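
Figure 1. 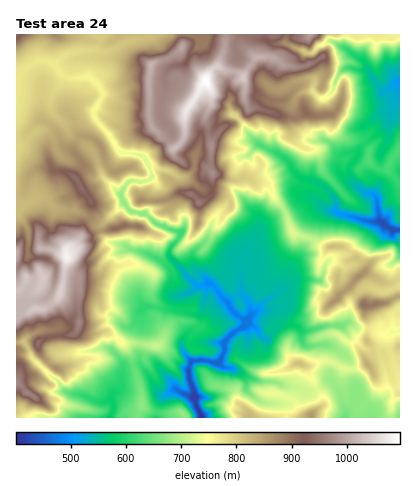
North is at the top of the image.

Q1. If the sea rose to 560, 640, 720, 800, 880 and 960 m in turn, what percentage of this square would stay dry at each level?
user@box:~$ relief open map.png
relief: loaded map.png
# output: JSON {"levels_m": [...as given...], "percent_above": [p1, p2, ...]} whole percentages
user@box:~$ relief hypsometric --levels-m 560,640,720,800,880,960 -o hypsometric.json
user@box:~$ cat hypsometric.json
{"levels_m": [560, 640, 720, 800, 880, 960], "percent_above": [89, 73, 58, 40, 20, 9]}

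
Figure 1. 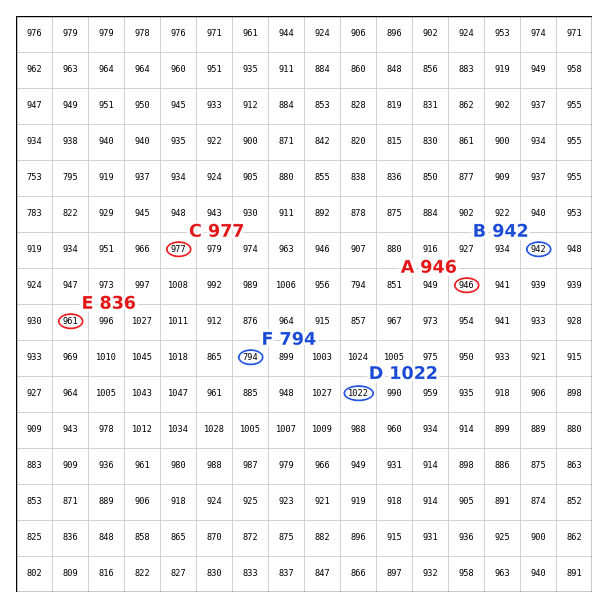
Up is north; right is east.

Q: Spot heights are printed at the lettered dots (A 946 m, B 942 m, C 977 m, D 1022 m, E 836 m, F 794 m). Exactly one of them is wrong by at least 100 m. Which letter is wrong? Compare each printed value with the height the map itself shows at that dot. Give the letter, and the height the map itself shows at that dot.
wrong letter E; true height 961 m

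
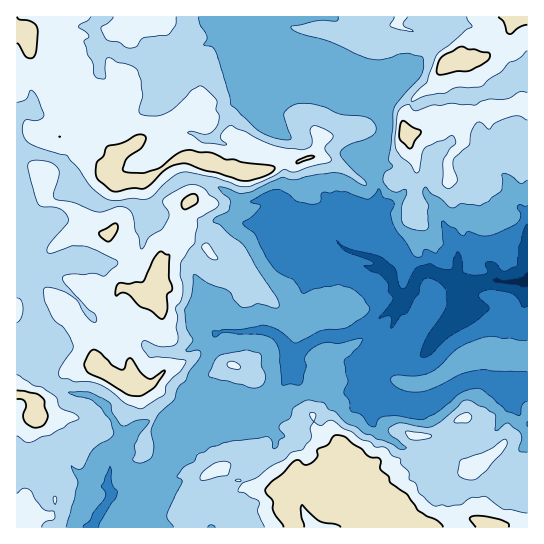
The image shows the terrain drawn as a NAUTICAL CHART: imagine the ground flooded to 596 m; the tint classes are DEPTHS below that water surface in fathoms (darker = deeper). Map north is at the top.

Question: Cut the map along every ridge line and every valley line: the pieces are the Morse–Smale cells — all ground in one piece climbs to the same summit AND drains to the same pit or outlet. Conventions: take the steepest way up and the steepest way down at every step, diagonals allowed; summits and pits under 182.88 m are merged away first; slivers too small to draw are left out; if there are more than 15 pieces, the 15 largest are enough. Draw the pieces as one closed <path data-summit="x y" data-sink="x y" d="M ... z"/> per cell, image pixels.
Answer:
<path data-summit="247 173" data-sink="527 281" d="M209 16l-193 1 0 333 5 1 9 6 6 10 18 18 17 8 20 3 16 11 16 28-12 27-3 25 3 6 7-2 32 0 10-20 21-28 7-14 10-9 17-8 22 3 18-4 18-12 7-9 8-15 3-17 3-5 25-16 32-4 22-10 32-22 0-4-10-7-6-17-6-5-41-4-16-9-41 6-6-2-7-9-5-16 0-11 3-3 9-3 16 0 16 12 7 11 14-9-7-9 0-3 6-6 7-2 16 0 15 6 7-7 3-21-4-8-2-12 10-19 4-17 0-14-6-22-7-4-9 0-18-10-17-2-11-6-6 2-18-2-4-4-3-8-7-4-6 0-14 8-10 0-6-3-8 1-5-4z"/><path data-summit="349 487" data-sink="527 281" d="M430 271l-8 1-5 5-5 13-10 14-29 19-26 12-28 2-25 16-3 5-3 17-8 15-7 9-18 12-18 4-22-3-17 8-10 9-7 14-21 28-8 18-9 3-25-1-7 2-12 21-6 13 434 1 1-247-35-1-11 3-23 0-5-4z"/><path data-summit="449 62" data-sink="527 281" d="M527 16l-317 0-1 3 23 42 5 4 8-1 6 3 10 0 14-8 6 0 7 4 3 8 4 4 11 2 13-2 11 6 17 2 18 10 9 0 7 4 6 22 0 14-4 17-10 19 2 12 4 8-2 18-10 11 6 23-2 16 12 8 9 13 3 12 11 7 6-7 5-13 9-6 28 8 5 4 23 0 11-3 32 1 3-2z"/><path data-summit="37 417" data-sink="527 281" d="M21 351l-5 0 0 176 77 1 6-14 12-17-3-10 3-25 12-27-21-32-11-7-20-3-17-8-18-18-4-8z"/><path data-summit="349 487" data-sink="527 281" d="M354 211l-16 0-7 2-6 6 0 3 7 9-14 9-5-9-18-14-22 2-6 4 0 11 4 13 4 8 10 6 41-6 16 9 41 4-5-8-7-3 2-16-6-24z"/>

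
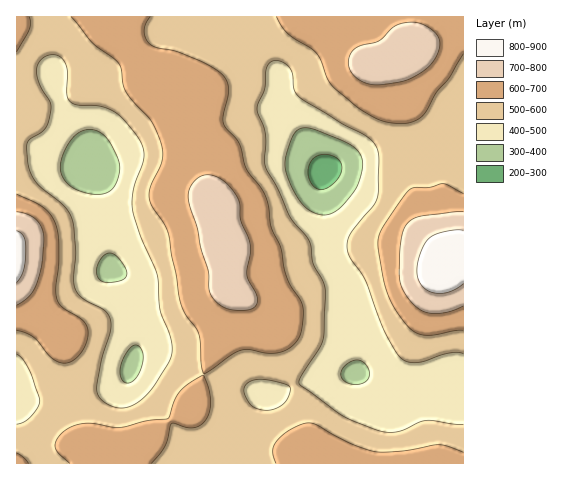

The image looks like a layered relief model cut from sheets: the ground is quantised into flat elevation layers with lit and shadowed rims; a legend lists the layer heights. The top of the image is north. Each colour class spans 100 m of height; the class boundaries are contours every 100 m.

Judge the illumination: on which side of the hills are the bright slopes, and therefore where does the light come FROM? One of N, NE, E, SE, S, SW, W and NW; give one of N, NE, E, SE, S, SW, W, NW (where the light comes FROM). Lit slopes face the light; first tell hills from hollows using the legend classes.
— NW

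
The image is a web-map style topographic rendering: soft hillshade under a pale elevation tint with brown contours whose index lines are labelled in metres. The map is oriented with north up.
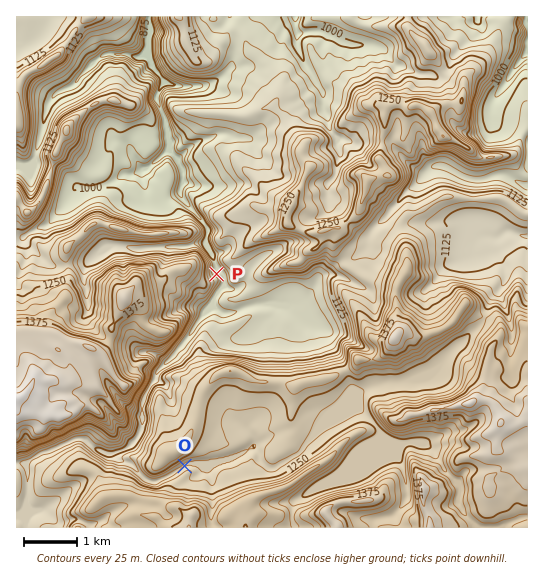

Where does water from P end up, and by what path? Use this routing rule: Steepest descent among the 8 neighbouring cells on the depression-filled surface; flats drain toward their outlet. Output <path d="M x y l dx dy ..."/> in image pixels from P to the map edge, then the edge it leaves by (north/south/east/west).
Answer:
<path d="M217 274l1-3-3-2 0-7-2-5-7-8 0-12 1-2 0-5-1-1 0-3-8-9 0-2-11-10 0-2-6-8 0-12 2-6 0-8-4-6 0-4-6-6 0-3-2-1-1-18-3-4 0-5-10-21 0-7 4-7 0-2 1-2 0-5-8-9 0-4-3-6 0-6-1-2 0-34"/>
exit: north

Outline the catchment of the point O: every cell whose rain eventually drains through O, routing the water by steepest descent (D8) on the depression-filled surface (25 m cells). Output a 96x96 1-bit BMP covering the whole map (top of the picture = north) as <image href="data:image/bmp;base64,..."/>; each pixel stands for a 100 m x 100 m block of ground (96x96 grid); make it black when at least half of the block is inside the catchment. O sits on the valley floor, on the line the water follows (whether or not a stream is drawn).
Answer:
<image width="96" height="96" href="data:image/bmp;base64,Qk2+BAAAAAAAAD4AAAAoAAAAYAAAAGAAAAABAAEAAAAAAIAEAAATCwAAEwsAAAIAAAAAAAAA////AAAAAAAAAAAA//////////8AAAAAf/////////8AAAAA//////////8AAAAB//////////8AAAAH//////////8AAAAH//////////8AAAAH//////////8AAAAH//////////8AAAAD//////////8AAAAB//////////8AAAAA//////////8AAAAA//////////4AAAAA//////////4AAAAA//////////gAAAAA/////////+AAAAAB/////////8AAAAAA/////////8AAAAAAf////////8AAAAAAf////////8AAAAAAf////////+AAAAAAP////////+AAAAAAP////////8AAAAAAP////////8AAAAAAP////////4AAAAAAH////////AAAAAAAH////////gAAAAAAD////////wAAAAAAB/4B/////wAAAAAAA+AAD////wAAAAAAAIAAA////wAAAAAAAAAAAf///wAAAAAAAAAAAP///4AAAAAAAAAAAAf//4AAAAAAAAAAAAP//4AAAAAAAAAAAAP//8AAAAAAAAAAAAH//8AAAAAAAAAAAACD/+AAAAAAAAAAAAAA/8AAAAAAAAAAAAAAP4AAAAAAAAAAAAAAPwAAAAAAAAAAAAAAHAAAAAAAAAAAAAAACAAAAAAAAAAAAAAAAAAAAAAAAAAAAAAAAAAAAAAAAAAAAAAAAAAAAAAAAAAAAAAAAAAAAAAAAAAAAAAAAAAAAAAAAAAAAAAAAAAAAAAAAAAAAAAAAAAAAAAAAAAAAAAAAAAAAAAAAAAAAAAAAAAAAAAAAAAAAAAAAAAAAAAAAAAAAAAAAAAAAAAAAAAAAAAAAAAAAAAAAAAAAAAAAAAAAAAAAAAAAAAAAAAAAAAAAAAAAAAAAAAAAAAAAAAAAAAAAAAAAAAAAAAAAAAAAAAAAAAAAAAAAAAAAAAAAAAAAAAAAAAAAAAAAAAAAAAAAAAAAAAAAAAAAAAAAAAAAAAAAAAAAAAAAAAAAAAAAAAAAAAAAAAAAAAAAAAAAAAAAAAAAAAAAAAAAAAAAAAAAAAAAAAAAAAAAAAAAAAAAAAAAAAAAAAAAAAAAAAAAAAAAAAAAAAAAAAAAAAAAAAAAAAAAAAAAAAAAAAAAAAAAAAAAAAAAAAAAAAAAAAAAAAAAAAAAAAAAAAAAAAAAAAAAAAAAAAAAAAAAAAAAAAAAAAAAAAAAAAAAAAAAAAAAAAAAAAAAAAAAAAAAAAAAAAAAAAAAAAAAAAAAAAAAAAAAAAAAAAAAAAAAAAAAAAAAAAAAAAAAAAAAAAAAAAAAAAAAAAAAAAAAAAAAAAAAAAAAAAAAAAAAAAAAAAAAAAAAAAAAAAAAAAAAAAAAAAAAAAAAAAAAAAAAAAAAAAAAAAAAAAAAAAAAAAAAAAAAAAAAAAAAAAAAAAAAAAAAAAAAAAAAAAAAAAAAAAAAAAAAAAAAAAAAAAAAAAAAAAAAAAAAAAAAAAAAAAAAAAAAAAAAAAAAAAAAAAAAAAAAAAAAAA="/>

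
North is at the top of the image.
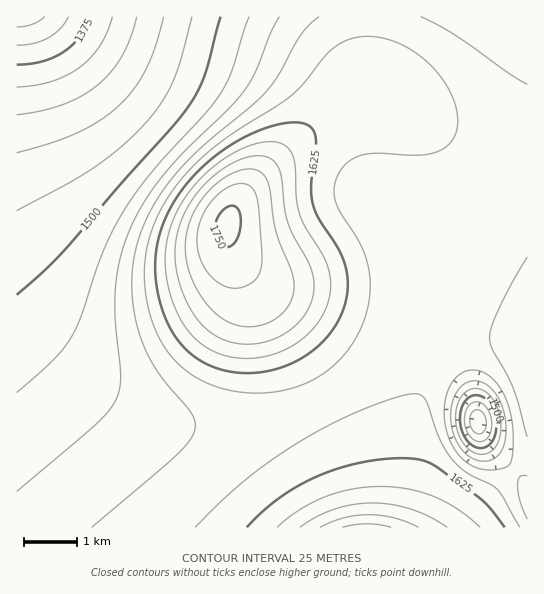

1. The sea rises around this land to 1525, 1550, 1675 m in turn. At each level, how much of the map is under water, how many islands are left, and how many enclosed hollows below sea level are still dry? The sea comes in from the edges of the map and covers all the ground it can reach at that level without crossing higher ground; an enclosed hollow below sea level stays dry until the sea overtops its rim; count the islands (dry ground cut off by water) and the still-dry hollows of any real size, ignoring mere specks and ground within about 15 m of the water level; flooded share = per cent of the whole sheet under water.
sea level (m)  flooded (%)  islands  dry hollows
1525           18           0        1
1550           24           0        1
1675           92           1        0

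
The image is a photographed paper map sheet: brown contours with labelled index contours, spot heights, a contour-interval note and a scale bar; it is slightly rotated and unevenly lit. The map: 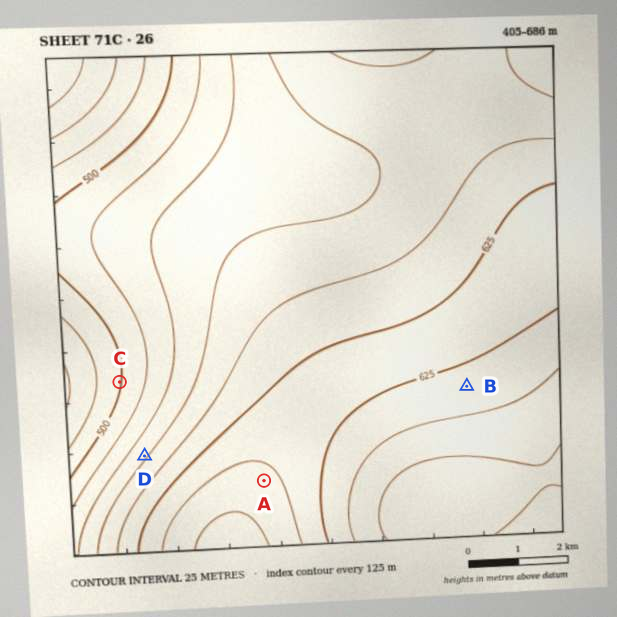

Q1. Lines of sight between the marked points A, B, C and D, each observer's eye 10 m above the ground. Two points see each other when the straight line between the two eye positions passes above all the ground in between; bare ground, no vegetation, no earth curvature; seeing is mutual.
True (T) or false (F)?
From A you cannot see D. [T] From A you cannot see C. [T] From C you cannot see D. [F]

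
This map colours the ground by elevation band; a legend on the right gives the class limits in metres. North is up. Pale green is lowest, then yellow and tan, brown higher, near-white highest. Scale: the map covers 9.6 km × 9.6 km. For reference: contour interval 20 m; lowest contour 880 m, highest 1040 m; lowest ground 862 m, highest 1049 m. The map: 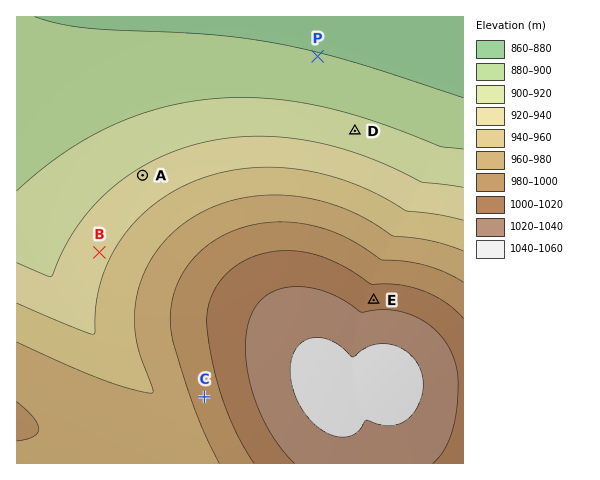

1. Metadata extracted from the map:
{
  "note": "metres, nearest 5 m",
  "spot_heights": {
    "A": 925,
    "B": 935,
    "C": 990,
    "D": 910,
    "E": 1015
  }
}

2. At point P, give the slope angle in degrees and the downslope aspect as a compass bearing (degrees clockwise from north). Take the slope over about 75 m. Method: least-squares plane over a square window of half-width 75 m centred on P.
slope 1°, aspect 14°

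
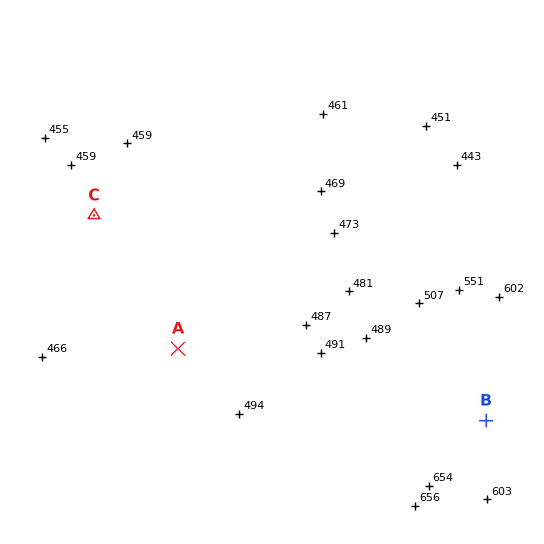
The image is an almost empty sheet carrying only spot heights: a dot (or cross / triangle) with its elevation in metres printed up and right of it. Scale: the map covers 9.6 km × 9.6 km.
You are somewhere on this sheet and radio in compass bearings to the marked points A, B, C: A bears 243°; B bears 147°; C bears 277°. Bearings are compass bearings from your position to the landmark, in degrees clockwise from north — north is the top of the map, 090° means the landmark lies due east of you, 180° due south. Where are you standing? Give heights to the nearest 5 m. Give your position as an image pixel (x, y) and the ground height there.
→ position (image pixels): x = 374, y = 249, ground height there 470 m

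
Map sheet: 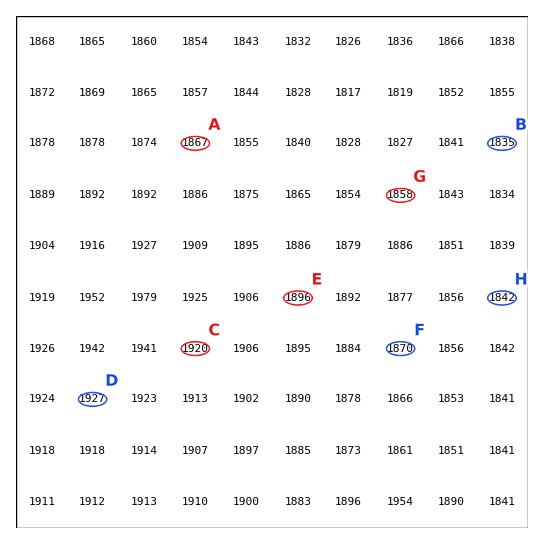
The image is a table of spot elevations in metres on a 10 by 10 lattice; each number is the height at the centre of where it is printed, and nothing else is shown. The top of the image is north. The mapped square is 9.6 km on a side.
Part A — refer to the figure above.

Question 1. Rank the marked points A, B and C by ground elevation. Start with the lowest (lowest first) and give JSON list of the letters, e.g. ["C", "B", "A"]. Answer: ["B", "A", "C"]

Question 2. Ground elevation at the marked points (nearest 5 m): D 1925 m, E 1895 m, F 1870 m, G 1860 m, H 1840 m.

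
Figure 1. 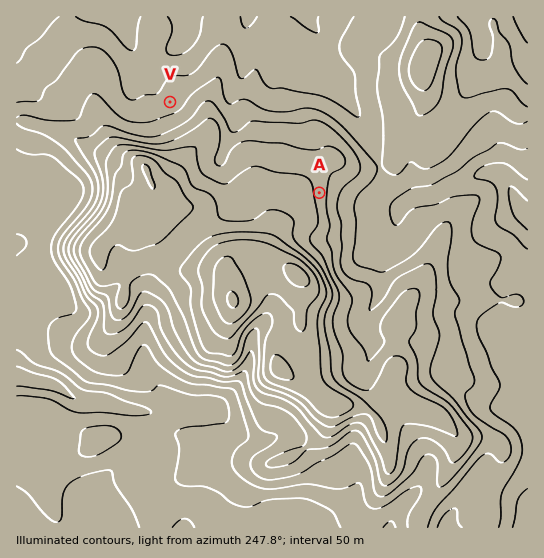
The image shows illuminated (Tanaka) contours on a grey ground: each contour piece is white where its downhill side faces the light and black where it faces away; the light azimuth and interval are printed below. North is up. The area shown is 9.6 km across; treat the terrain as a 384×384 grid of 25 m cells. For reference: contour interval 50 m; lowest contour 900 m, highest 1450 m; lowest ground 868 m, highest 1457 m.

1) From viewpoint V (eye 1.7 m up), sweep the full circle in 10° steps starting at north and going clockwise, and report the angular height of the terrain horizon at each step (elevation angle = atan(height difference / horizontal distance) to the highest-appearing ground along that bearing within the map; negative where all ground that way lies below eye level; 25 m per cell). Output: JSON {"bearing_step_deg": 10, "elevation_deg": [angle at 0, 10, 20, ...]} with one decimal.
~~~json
{"bearing_step_deg": 10, "elevation_deg": [-2.7, -1.9, -1.2, -0.5, 0.2, 0.9, 1.7, 3.1, 5.0, 6.5, 7.8, 8.8, 9.7, 10.5, 10.8, 11.0, 11.0, 11.2, 11.4, 12.8, 14.5, 13.4, 10.7, 7.9, 5.3, 3.3, 2.1, 1.3, 0.7, 0.2, -0.3, -1.2, -2.3, -3.3, -2.6, -2.4]}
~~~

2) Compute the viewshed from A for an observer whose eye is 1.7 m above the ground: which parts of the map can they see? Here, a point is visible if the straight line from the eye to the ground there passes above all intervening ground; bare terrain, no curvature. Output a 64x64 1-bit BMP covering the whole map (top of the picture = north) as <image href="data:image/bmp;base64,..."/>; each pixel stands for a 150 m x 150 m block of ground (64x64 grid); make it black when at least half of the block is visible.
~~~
<image width="64" height="64" href="data:image/bmp;base64,Qk0+AgAAAAAAAD4AAAAoAAAAQAAAAEAAAAABAAEAAAAAAAACAAATCwAAEwsAAAIAAAAAAAAA////AAAAAAAAAAAAAAAAAAAAAAAAAAAAAAAAAAAAAAAAAAAAAAAAAAAAAAAAAAAAAAAAAAAAAAAAAAAAAAAAAAAAAAAAAAAAAAAAAAAAAAAAAAAAAAAAAAAAAAAAAAAAAAAAAAAAAAAAAAAAAAAAAAAAAAAABAEAAAAAAAAMDgAAAAAAADx8AAAAAAAAPQAAAAAAAAAfAAAAAAAAAA4AAAAAAAAADgAAAAAAAAAPAAAAAAAAAB+AAAAAAAAAH4AAAAAAAAAMAAAAAAAAAAwAAAAAAAAADgAAAAAAAAAHAAAAAAAAAAeAAAAAAAAAB4AAAAAAAAD3wAAAAAAAA//gAAAAAAAP//AAAAAAAB8/8AAAAAAAfh/wAAAAAAHwH/gAAAAAAYA/+AAAAAAAAD/8AAAAAAAAf/wAAAAAAAP//gAAAAAAB//+AAAAAAAG//+AAAAAAAb//8AAAAAAB///4AAAAAAD//vjAAAAAAPn/g8AAAAAA4P8DwAAAAADA/wPAAAAAAAD/A8AAAAAAAH+DwAAAAAAAf4PAAAAAAAB/w8AAAAAAAH/nwAAAAAAAPn8AAAAAAAA8HwAAAAAAADwOAAAAAAAAPAAAAAAAAAA4AAAAAAAAAHgAAAAAAAAAOAAAAAAAAAA4AAAAAAAAADAAAAAAAAAAMAAAAAAAAAAQAAAAAAAAABAAA=="/>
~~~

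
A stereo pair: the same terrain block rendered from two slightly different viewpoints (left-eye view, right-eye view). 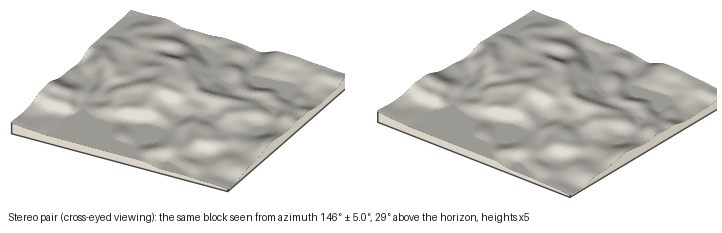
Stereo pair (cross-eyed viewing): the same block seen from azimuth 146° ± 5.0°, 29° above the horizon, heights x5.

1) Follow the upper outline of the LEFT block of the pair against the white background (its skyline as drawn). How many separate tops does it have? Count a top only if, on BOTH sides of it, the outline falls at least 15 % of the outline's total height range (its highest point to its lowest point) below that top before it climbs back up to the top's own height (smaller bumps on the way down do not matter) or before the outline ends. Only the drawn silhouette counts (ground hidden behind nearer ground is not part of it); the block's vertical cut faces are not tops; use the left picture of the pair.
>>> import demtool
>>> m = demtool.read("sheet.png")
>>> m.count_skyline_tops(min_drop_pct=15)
1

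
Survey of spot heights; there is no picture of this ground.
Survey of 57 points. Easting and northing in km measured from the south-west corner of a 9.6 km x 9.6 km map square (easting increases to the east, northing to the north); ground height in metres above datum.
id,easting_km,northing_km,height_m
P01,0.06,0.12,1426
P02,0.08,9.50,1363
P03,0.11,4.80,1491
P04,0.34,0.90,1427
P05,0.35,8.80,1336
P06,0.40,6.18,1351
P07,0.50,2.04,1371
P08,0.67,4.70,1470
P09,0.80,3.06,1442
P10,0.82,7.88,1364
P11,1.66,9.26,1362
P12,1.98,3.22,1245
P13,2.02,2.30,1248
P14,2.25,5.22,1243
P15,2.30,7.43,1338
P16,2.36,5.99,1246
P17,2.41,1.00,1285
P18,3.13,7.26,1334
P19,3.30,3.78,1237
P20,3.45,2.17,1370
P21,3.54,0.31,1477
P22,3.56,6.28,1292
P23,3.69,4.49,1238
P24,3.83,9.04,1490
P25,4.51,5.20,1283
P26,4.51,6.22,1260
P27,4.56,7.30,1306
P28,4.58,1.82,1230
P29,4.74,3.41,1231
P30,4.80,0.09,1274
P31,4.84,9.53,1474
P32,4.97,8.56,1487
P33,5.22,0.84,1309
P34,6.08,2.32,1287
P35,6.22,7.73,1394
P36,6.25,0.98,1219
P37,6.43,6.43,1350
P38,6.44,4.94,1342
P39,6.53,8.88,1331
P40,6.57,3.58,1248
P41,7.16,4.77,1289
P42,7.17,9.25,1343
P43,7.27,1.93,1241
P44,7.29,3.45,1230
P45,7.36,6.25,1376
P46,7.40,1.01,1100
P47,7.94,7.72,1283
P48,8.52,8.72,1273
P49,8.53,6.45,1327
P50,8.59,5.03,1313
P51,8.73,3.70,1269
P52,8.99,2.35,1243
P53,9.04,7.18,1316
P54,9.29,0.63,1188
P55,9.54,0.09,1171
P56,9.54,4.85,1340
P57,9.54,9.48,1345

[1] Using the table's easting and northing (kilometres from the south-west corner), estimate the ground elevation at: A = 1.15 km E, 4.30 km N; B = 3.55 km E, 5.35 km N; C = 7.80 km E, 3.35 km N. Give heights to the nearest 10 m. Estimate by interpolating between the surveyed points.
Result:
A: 1340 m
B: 1290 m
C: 1280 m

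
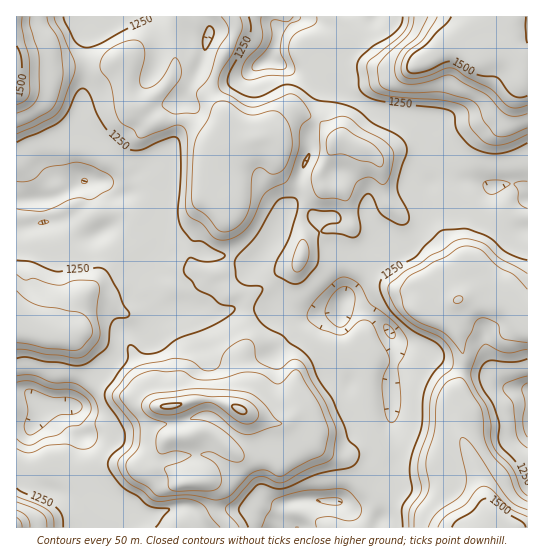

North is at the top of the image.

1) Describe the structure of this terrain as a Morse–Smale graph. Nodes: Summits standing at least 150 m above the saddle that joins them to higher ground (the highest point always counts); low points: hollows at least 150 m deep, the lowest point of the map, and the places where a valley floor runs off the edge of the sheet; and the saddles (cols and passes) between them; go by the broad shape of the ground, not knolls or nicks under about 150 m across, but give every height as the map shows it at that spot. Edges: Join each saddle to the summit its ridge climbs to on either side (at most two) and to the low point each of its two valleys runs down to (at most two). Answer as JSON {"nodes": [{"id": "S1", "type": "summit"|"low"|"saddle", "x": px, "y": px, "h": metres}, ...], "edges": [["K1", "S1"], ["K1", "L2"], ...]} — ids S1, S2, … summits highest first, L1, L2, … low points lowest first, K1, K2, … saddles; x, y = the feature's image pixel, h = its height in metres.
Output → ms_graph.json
{"nodes": [
{"id": "S1", "type": "summit", "x": 481, "y": 51, "h": 1531},
{"id": "S2", "type": "summit", "x": 499, "y": 525, "h": 1529},
{"id": "S3", "type": "summit", "x": 17, "y": 70, "h": 1521},
{"id": "S4", "type": "summit", "x": 239, "y": 409, "h": 1509},
{"id": "S5", "type": "summit", "x": 17, "y": 527, "h": 1486},
{"id": "L1", "type": "low", "x": 41, "y": 406, "h": 1086},
{"id": "L2", "type": "low", "x": 527, "y": 423, "h": 1127},
{"id": "K1", "type": "saddle", "x": 462, "y": 370, "h": 1335},
{"id": "K2", "type": "saddle", "x": 231, "y": 257, "h": 1251},
{"id": "K3", "type": "saddle", "x": 417, "y": 233, "h": 1240},
{"id": "K4", "type": "saddle", "x": 363, "y": 102, "h": 1237},
{"id": "K5", "type": "saddle", "x": 84, "y": 515, "h": 1232},
{"id": "K6", "type": "saddle", "x": 445, "y": 179, "h": 1230}],
"edges": [["K1", "S2"], ["K1", "L1"], ["K1", "L2"], ["K2", "S3"], ["K2", "S4"], ["K2", "L1"], ["K3", "S2"], ["K3", "S3"], ["K3", "L1"], ["K4", "S1"], ["K4", "S3"], ["K4", "L1"], ["K5", "S4"], ["K5", "S5"], ["K5", "L1"], ["K6", "S1"], ["K6", "S2"], ["K6", "L1"]]}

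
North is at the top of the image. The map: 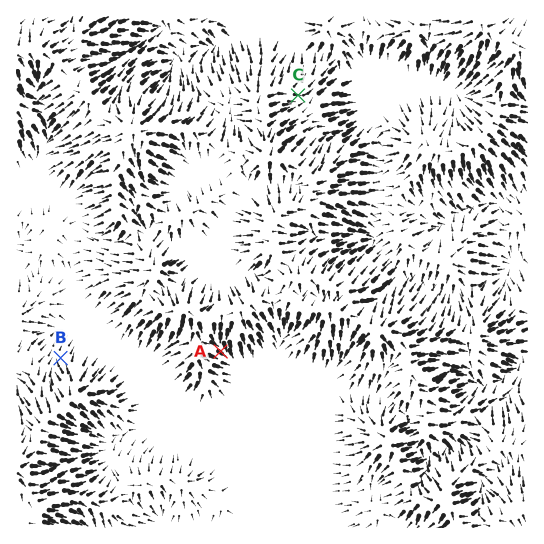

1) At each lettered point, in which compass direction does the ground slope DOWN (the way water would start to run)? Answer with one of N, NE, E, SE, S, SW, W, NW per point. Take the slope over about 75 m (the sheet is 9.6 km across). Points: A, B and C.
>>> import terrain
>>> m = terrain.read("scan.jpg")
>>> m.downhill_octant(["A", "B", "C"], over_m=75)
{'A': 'SE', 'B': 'N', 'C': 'E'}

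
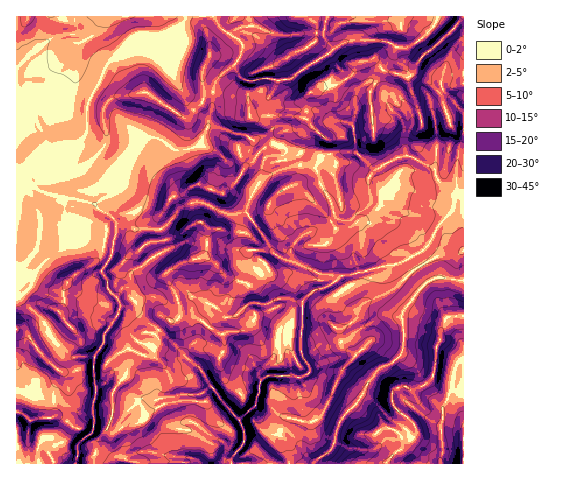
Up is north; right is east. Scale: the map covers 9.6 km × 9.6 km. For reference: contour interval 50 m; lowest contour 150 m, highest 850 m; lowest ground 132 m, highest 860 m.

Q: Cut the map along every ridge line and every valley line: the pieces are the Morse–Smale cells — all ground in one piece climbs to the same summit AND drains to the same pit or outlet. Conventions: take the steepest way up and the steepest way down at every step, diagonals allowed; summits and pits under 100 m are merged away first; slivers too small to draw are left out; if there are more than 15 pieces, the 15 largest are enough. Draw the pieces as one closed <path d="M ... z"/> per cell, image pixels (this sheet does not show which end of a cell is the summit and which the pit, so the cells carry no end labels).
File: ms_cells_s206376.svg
<path d="M463 16l-447 1 1 162 8-4 4 7 13 10 54 12 20-15 4-17 10-21 14-13 15 0 16 12 11 0 14-5 8-18 9 0 33 10 9 6 7 9-5 28-10 17-5 14 27 40-23-1-1 9 3 6 12 13 14 22-11 4-16-1-14 12-12 2-11-12-22-9-24 6-11-5-16 1-12-10-5-1 5-2 1-11 6-5 31-19-4-16-3-4-27-2-8-4-9 0 0 11-3 8-1 12-10 15 0 3 5 6 2 12 11 11 0 7-16 27 0 7-10 15 0 9 11-1 7-8 17-10 8 5-5 8-6 15-13 16-1 26-5 12-9 10-4 15 1 9 219-1-23-29-15-5-15-9-6-11 5-26 9-8 24 0 7 3 10-7-9-20 1-47 6-9 6-5 18-6 11-9 53-11 22-10 11-10 7-15 15-16 5-20 8-1z"/><path d="M25 175l-9 5 0 266 4 7-1 11 20 0-1-17 2-6 3-3 6 0 7 7 9-6 7-12-6-7-12-4-1-24 9-16-2-5 13 1 10-5 11 0 0-9 10-15 0-7 16-27 0-7-11-11-2-12-5-6 0-3 10-15 1-12 3-8 0-13-21-18-55-13z"/><path d="M458 191l-3 4-4 18-11 11-9 17-10 11-25 12-53 11-11 9-18 6-11 10-2 51 9 20-10 7-7-3-24 0-5 3-5 8-4 23 9 14 27 11 23 30 18-16 10-29 17-19 17-29 15-7 10-9 3-16-2-25 15-22 10-10 10-5 27 2 0-86z"/><path d="M217 127l-9 0-8 18-14 5-11 0-11-9-10-4-14 3-10 11-10 21-4 17-6 7-11 4-4 4 1 3 16 10 5 7 8 0 8 4 19 2 10-2 19-21 15-5 11 2 21 10 17-2 6-15 10-17 5-28-7-9-9-6z"/><path d="M199 202l-18 5-11 15-9 7 6 15 0 6-31 19-6 5-1 11-5 2 5 1 12 10 16-1 11 5 19-6 9 1 18 8 11 12 12-2 14-12 16 1 11-4-14-22-13-15-1-13 23 1-24-35-4-4-17 2z"/><path d="M445 277l-8 0-10 5-21 25-4 7 2 25-3 16-10 9-15 7-17 29-17 19-10 29-13 10-4 6 71 0 7-9 22-20 0-9-21-20-2-11 1-4 6-4 5-1 10 3 11-4 7-7 4-30 5-8 0-10 4-10 7-4 12-1 0-35z"/><path d="M463 316l-11 0-7 4-4 10 0 10-5 8-4 30-7 7-11 4-10-3-11 5-1 9 2 6 19 17 3 10-28 27 0 4 53-1 2-11-2-15 2-31 8-16 13 2z"/><path d="M94 367l-11 0-10 5-11 0-9 20 1 24 8 1 10 9-7 13-9 8 19 17 3-9 0-10 14-12 2-8-1-22 3-15z"/><path d="M129 348l-17 10-7 8-11 2 2 20-3 15 1 22-2 8-14 12-2 19 18-1 4-23 9-10 5-12 1-26 13-16 6-15 5-8z"/><path d="M455 390l-5 1-7 15 0 13-2 6 2 22-2 17 23-1 0-70z"/><path d="M49 438l-6 0-5 9 2 17 13-1-4-12 5-7z"/><path d="M55 445l-6 6 5 13 20-1-12-8z"/>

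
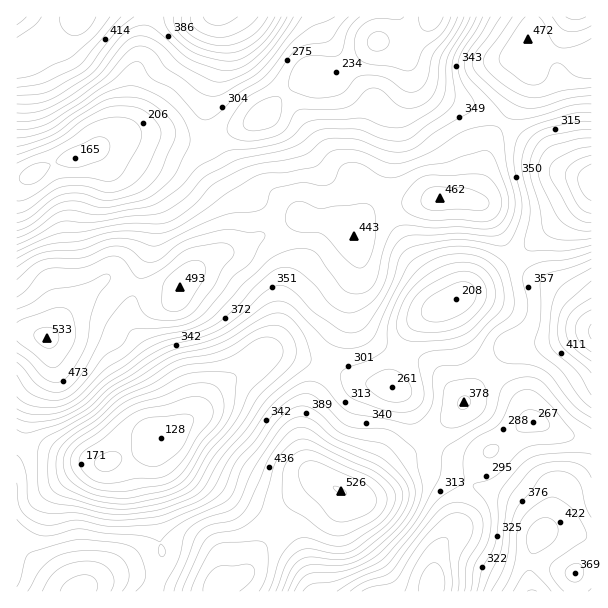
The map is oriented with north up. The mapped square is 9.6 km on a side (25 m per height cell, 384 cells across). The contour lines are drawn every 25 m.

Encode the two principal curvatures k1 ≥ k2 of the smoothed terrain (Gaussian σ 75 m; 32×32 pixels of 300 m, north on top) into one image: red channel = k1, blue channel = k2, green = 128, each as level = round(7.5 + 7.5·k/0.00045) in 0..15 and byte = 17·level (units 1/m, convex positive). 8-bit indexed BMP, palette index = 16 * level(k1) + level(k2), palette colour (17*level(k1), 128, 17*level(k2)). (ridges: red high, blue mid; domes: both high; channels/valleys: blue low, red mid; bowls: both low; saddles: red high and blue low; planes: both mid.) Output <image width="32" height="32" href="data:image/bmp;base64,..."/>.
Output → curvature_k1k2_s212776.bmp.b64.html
<image width="32" height="32" href="data:image/bmp;base64,Qk02CAAAAAAAADYEAAAoAAAAIAAAACAAAAABAAgAAAAAAAAEAAATCwAAEwsAAAABAAAAAAAAAIAAABGAAAAigAAAM4AAAESAAABVgAAAZoAAAHeAAACIgAAAmYAAAKqAAAC7gAAAzIAAAN2AAADugAAA/4AAAACAEQARgBEAIoARADOAEQBEgBEAVYARAGaAEQB3gBEAiIARAJmAEQCqgBEAu4ARAMyAEQDdgBEA7oARAP+AEQAAgCIAEYAiACKAIgAzgCIARIAiAFWAIgBmgCIAd4AiAIiAIgCZgCIAqoAiALuAIgDMgCIA3YAiAO6AIgD/gCIAAIAzABGAMwAigDMAM4AzAESAMwBVgDMAZoAzAHeAMwCIgDMAmYAzAKqAMwC7gDMAzIAzAN2AMwDugDMA/4AzAACARAARgEQAIoBEADOARABEgEQAVYBEAGaARAB3gEQAiIBEAJmARACqgEQAu4BEAMyARADdgEQA7oBEAP+ARAAAgFUAEYBVACKAVQAzgFUARIBVAFWAVQBmgFUAd4BVAIiAVQCZgFUAqoBVALuAVQDMgFUA3YBVAO6AVQD/gFUAAIBmABGAZgAigGYAM4BmAESAZgBVgGYAZoBmAHeAZgCIgGYAmYBmAKqAZgC7gGYAzIBmAN2AZgDugGYA/4BmAACAdwARgHcAIoB3ADOAdwBEgHcAVYB3AGaAdwB3gHcAiIB3AJmAdwCqgHcAu4B3AMyAdwDdgHcA7oB3AP+AdwAAgIgAEYCIACKAiAAzgIgARICIAFWAiABmgIgAd4CIAIiAiACZgIgAqoCIALuAiADMgIgA3YCIAO6AiAD/gIgAAICZABGAmQAigJkAM4CZAESAmQBVgJkAZoCZAHeAmQCIgJkAmYCZAKqAmQC7gJkAzICZAN2AmQDugJkA/4CZAACAqgARgKoAIoCqADOAqgBEgKoAVYCqAGaAqgB3gKoAiICqAJmAqgCqgKoAu4CqAMyAqgDdgKoA7oCqAP+AqgAAgLsAEYC7ACKAuwAzgLsARIC7AFWAuwBmgLsAd4C7AIiAuwCZgLsAqoC7ALuAuwDMgLsA3YC7AO6AuwD/gLsAAIDMABGAzAAigMwAM4DMAESAzABVgMwAZoDMAHeAzACIgMwAmYDMAKqAzAC7gMwAzIDMAN2AzADugMwA/4DMAACA3QARgN0AIoDdADOA3QBEgN0AVYDdAGaA3QB3gN0AiIDdAJmA3QCqgN0Au4DdAMyA3QDdgN0A7oDdAP+A3QAAgO4AEYDuACKA7gAzgO4ARIDuAFWA7gBmgO4Ad4DuAIiA7gCZgO4AqoDuALuA7gDMgO4A3YDuAO6A7gD/gO4AAID/ABGA/wAigP8AM4D/AESA/wBVgP8AZoD/AHeA/wCIgP8AmYD/AKqA/wC7gP8AzID/AN2A/wDugP8A/4D/AISnysrq9+XAsMj76+jryXFRs6NTw9RRMGOktqb2tUAxtKW4usnHuJJghdi3uPnVkHG0x6XVk2GAw8iXtfOgUWDktKenqNjXs4GT2NqnxuXSw9rsuKWDcJChdIPG+Mi3s8SDhsnGtuf19PbZp7TGtbS1ytjXuaeCcEBBZMj72snnYnO016aVlba2t7akk8W1loaoyvz82bSBUYGi1sjYqMZ0kaGiQmFhg2SCkpKFp8emqNj5+/v54sPT5NK3lsa3x7aloWAgYaNiMXK2p6mWyMn6+OjJt7Ohp6W0koa429vZ1MSQIEBxtFNiYam4uaW62vm3hoSio5WGlHFBg7anpsPQsMFSkJCUU1FwpIeWhrjo5nRjlLiltMPEYoCgk3GAkMTE1ZWjcGBRgoBQYYSHuPjXdWOWuLTD9fnJxoFRUJGTydj7yqhTQ4OUc2GBk6Wn59aFdJRiUGC1+/y3c2JzmLim2PzaxqSVpIRkc5Gyk4XG1qRycFFCc/fJ18OTYoSnhoTo6bnF57iGU1ODoaBgc6PBoZSFdKTV14W0w7akhXRz1/nJqaTX98WUdaSjgkBQc8Wmp6fU8+bItcT42dTUxsn5+9m4lYaz5Ma5x7eFcXF0pZbI18KAcWR0lNrXo6PZ+6imx8aWhaP3+vzHt7ikgYS4qLfmtGBQUGFTk6KElNfJhaanxraWk6Xq+aeXl4SSpZeYuOnIZFJhUDBxpJa1pYW3yrjG+NrD0uj52aaWhnKFh4eo+dm0lHZTQILW6OjGtsfryKTH+7Zwlen359jGlIR1h7j4poKUZGRjs/GytpWldMWlhKfa17OkuLfYxtbGlpWmydm1gaOVZXXj4oCCg5JRpdiUk6e3lWSFpqamt8TJx7a5uLPCxsnG6fnVo5OjgWCV6bmDdJSThnWlpoVjlsqnp4e3tNT6+vf5/+m0lKZhYHHVtoNBcnSFdqi4t8fHqJaElZaltNnp2Mj5uHR0lUFQcLBwgmR1dYWVpYa4yaeXpKba2KSkuJWEpfakY0GRcKWQgHBidXZ1l6aTo7SWpqWWybmohXSVlZeX97SDUoSUt7ilgGFzZGNytMSwYFBRlLe4p5VjU5aoqKjW0qFThXWoyKZzcGFSY3S218VhQEDWtoWDs5WThJWkkqDC1qeFdZe5ubiDkqSVpqe21XNioNNkZHTJyYNSgsGBk6fJycaWybjHuLexsseWhZXVtrShcVJio9e4g3GC1ce5yNrH1fj7x9fquINgY5Okk7TXtoNBUqPhcoNzgtL4/PrJp5a16NjFpfe3dVBig8fK2snZlICl56MgUaTAoKbYx+jqxcO2pdW46/nGodDz+/zLueq4kIPFgiFh5JAwYqS3qPrIkYM="/>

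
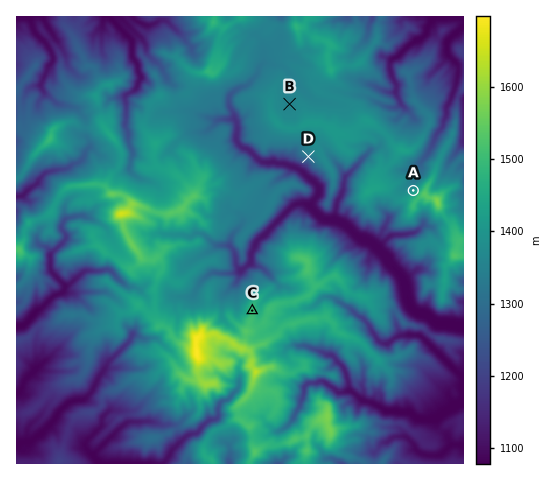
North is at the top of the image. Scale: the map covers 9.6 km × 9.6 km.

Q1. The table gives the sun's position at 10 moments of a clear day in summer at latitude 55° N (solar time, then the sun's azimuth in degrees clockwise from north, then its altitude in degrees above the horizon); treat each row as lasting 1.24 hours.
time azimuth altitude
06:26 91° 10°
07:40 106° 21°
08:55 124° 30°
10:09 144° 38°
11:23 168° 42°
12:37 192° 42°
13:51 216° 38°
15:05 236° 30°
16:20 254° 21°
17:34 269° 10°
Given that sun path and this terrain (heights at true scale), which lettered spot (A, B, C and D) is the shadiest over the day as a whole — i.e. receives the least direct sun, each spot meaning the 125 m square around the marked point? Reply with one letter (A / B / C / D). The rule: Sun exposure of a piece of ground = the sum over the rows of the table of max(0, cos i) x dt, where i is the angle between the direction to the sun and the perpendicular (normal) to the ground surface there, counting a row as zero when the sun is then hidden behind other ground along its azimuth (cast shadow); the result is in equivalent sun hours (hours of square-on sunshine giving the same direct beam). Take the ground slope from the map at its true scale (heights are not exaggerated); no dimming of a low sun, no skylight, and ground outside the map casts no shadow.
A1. A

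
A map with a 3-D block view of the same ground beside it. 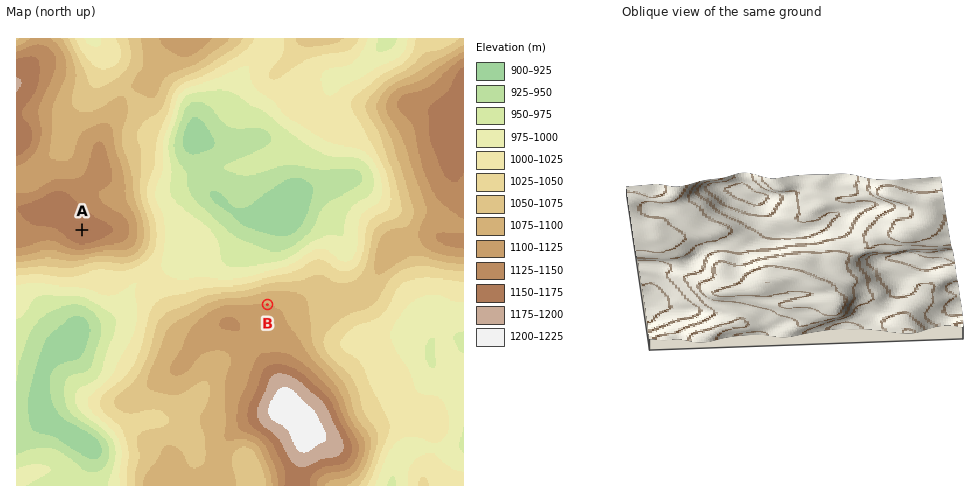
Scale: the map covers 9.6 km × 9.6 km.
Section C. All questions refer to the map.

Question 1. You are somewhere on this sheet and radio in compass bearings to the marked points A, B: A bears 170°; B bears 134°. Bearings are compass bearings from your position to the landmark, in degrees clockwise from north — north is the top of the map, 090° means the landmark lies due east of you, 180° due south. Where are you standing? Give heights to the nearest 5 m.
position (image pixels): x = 60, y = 104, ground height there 1090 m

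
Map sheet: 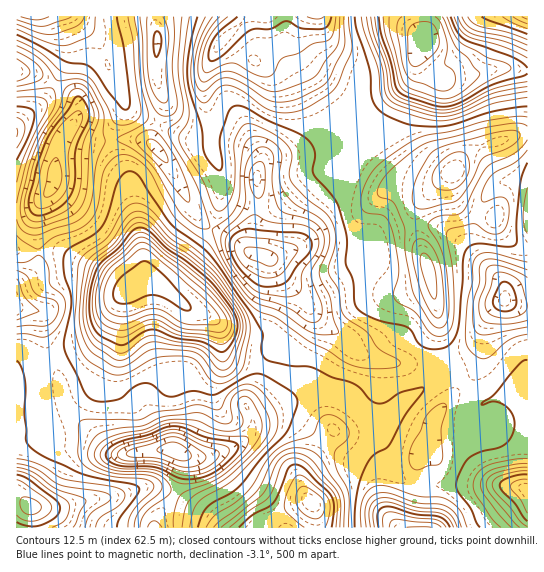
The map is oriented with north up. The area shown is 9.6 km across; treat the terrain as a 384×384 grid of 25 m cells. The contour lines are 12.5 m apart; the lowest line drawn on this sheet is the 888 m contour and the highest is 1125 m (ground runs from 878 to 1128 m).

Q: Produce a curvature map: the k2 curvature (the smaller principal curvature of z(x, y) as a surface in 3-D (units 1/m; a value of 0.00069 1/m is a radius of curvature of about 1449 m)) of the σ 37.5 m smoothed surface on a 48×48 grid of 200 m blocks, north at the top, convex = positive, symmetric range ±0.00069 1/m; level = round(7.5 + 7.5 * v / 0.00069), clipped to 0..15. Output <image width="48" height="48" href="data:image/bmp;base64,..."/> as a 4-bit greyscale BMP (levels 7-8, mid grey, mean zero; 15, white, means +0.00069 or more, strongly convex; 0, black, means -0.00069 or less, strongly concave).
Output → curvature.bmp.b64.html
<image width="48" height="48" href="data:image/bmp;base64,Qk32BAAAAAAAAHYAAAAoAAAAMAAAADAAAAABAAQAAAAAAIAEAAATCwAAEwsAABAAAAAAAAAAAAAAABEREQAiIiIAMzMzAERERABVVVUAZmZmAHd3dwCIiIgAmZmZAKqqqgC7u7sAzMzMAN3d3QDu7u4A////AJl2eHZWVTVmdlZ4iXV4h1V2IiMyNohmaLuYd2ZmZTRWiGVYh2WJmVViAliENXZWaImXZneJh2M1eIdFZWeZu1VSJYmGZ3VnZnd2V3iId5dEZ3dlZniYhzRUV4iHd1WJiKhkVWd3eKlUVmZ3Znd3VDVmeHeHd1WJmnVFZlVEV4hTM0Z3ZomXVVd3eGZ3Z2RFZyNFZkEAAAABEQFHd4qVVWd3d2V2d3VDIlZmd2QgAAABIhAAV2VEVWZ3d3V2eHd2ZXd3iHZmZlIjaHdBJVRVZ4d3h3Z2d3d3d4h3h2Z3eZVEZ4mFNWZ3eZdniHZnd3d3d3d3dmeHiXZnVnd0Nmd3eHZ3d3dWaId3d3d3ZoiIh2eIZoZBR3d3Zmd3d3d1V4h3d4h3Z4h3d3iId3UyV3d3d3d3eIh3Vnh3iIh3Z3dmZneHdVZjV3d4d3iHeHeId2d3iIh2Z2ZVVWZ3ZGl0Z4iIh3d3d2d3eHZ3iIh2d2VndVVURHhzV3d4h3ZVVVZmeHZniIh2dlZ4hlUzNGZSV3d3h2VWd3d2ZmZniIhmdFd3dkRWVFdhR3d3dlVnh3dmVVZ3iIdVZFeHdkR5houhJ4d1VVVmZmZXdlRneFVUZGiZl0R5mIuiJ4dkRWiIh3Rph2RWZUQzVGmph1V4iIlyN4VUV4mId2R5hnQ0NGd1Q1mZh3d4iIdTRlVVZniHh2WIdmVDRniHYjmYh3d3eIZURWZVd2d3h1WIZXhjRkZ3cyeZh4iHeHdTVlZniHd3dlaIZogyRHZndTWpeIeIdlZCVVZ3eIh3dViIVmMUd4dndkNmeZdnVFUiRVRFZ3h3ZWiXVmRXeHZoh1MkepZEVlMTRVVDRnd3ZWiGVWZ3d1Voh3YzaHQ2ZEM1d3ZkRXd3ZmZlRmaHZjNYdmdTV2RXQlZkaIdmVnd2Z3VEV2aZdTE2ZmZ1VUV1JHmEV3d3Znd3ZodmeFSZhlEUZmd2VVd0NoiFRmd4d3d4doiHd1Nod3MiVmd3ZndSR4iEFHiIh3Z4h3d3d2RGd4UyRniIiIcyV3iEBYmIh3Zoh2d3iYVFZ3UyR3eIiJUDd3iEBIiIiHdmiHZ4moZVVnYyR4d4mHAGiIh0M1Z3eHd2Z3dniHVnZncxN4dmZABYiIdlVFVnd3d2ZXiHiHZ4h5dQBIhjIRR5h3dlRWd3d3d3dlZ3d3eImXdzAFdmdkVnZ3d1V3d3d3d3d3Zmd3iIiWZ3ICRoqVREVndlZ3Zmd3d3d3d1ZndmZniIYRVoiFM0VmdlZ3d2Znd3ZndkNXeId4h3UBeHhzI1dlVVZ4iHZmd3QkQyITaIeFVDMiaIdyFFd1RWeIeIh2d3YyM0VCJGZhIkdkaIdxFVeGRniId4iGZ4lRRnZmMSIURXiGeIdwFlaYVYmHd4d2V4lCR3dmZTI2Zmd2d3hxBmWZdWd3d3d3V4czRWVURWZnd3d3d3iBBnR5h1Zmd2aHV3VFVUNERFZ3d3d3d3hyFXVYh3ZmZmZ2V2RFVTNpl3d3Zmd2Z3dSNWZGh3eHV3h1V3REQySal2Zw=="/>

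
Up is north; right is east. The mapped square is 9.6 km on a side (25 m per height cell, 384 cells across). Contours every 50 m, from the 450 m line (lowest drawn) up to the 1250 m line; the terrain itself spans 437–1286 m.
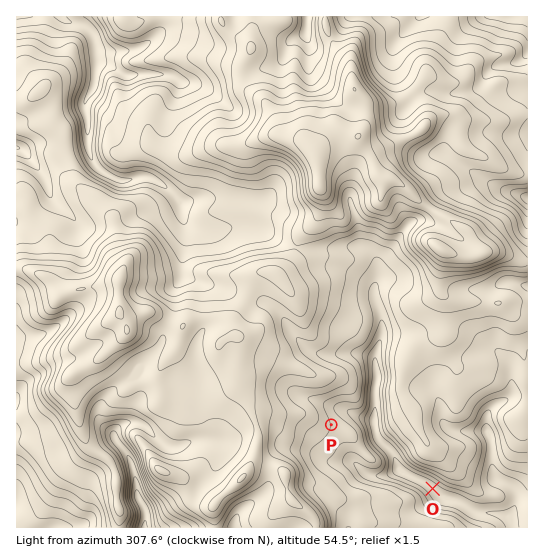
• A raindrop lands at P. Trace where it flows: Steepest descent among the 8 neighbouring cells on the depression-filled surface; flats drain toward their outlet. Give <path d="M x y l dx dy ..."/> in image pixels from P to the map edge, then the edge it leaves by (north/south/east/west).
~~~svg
<path d="M331 425l3 0 12-12 5 0 8 4 12 0 2 1 0 3 2 2 0 10 3 6 15 15 5 13 5 3 8 7 19 9 9 9 4 0 6 3 4 0 21 13 4 0 1 2 14 0 1 1 5 0 2 1 4 0 2 2 6 5 0 5"/>
exit: south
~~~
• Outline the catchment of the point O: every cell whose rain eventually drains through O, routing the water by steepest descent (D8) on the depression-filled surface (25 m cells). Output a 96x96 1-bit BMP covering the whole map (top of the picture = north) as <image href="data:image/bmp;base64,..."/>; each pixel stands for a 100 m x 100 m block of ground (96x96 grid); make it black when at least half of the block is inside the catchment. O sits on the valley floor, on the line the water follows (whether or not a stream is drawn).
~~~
<image width="96" height="96" href="data:image/bmp;base64,Qk2+BAAAAAAAAD4AAAAoAAAAYAAAAGAAAAABAAEAAAAAAIAEAAATCwAAEwsAAAIAAAAAAAAA////AAAAAAAAAAAAAAAAAAAAAAAAAAAAAAAAAAAAAAAAAAAAAAAAAAAAAAAAAAAAAAAAAAAAAAAAAAAAAAAAAAAAAAAAAAAAAAAAB//wAAAAAAAAAAAAH//4AAAAAAAAAAAAf//8AAAAAAAAAAAf///+AAAAAAAAAAA/////AAAAAAAAAAA/////gAAAAAAAAAD/////gAAAAAAAAA//////AAAAAAAAAAf////+AAAAAAAAAAf////8AAAAAAAAAAf////4AAAAAAAAAAf////4AAAAAAAAAAf////wAAAAAAAAAAf////wAAAAAAAAAAf////gAAAAAAAAAAf////gAAAAAAAAAA/////gAAAAAAAAAA/////AAAAAAAAAAB////+AAAAAAAAAAB////+AAAAAAAAAAD////8AAAAAAAAAAD////8AAAAAAAAAAD////8AAAAAAAAAAD////8AAAAAAAAAAH////+AAAAAAAAAAH////+AAAAAAAAAAH////+AAAAAAAAAAH/////AAAAAAAAAAH/////AAAAAAAAAAH/////gAAAAAAAAAH/////8AAAAAAAAAH//////AAAAAAAAAP//////gAAAAAAAAP//////gAAAAAAAAH//////gAAAAAAAAH//////gAAAAAAAAD//////gAAAAAAAAB//////gAAAAAAAAB//////AAAAAAAAAA//////AAAAAAAAAA//////AAAAAAAAAA//////AAAAAAAAAAf/////AAAAAAAAAAA/////AAAAAAAAAAAf////AAAAAAAAAAAP////AAAAAAAAAAAP////fgAAAAAAAAAP/////gAAAAAAAAAH/////AAAAAAAAAAH/////AAAAAAAAAAD////+AAAAAAAAAAB////8AAAAAAAAAAA////wAAAAAAAAAAAf///AAAAAAAAAAAAf//8AAAAAAAAAAAAf//4AAAAAAAAAAAAf//gAAAAAAAAAAAAf//AAAAAAAAAAAAAf/+AAAAAAAAAAAAAf/8AAAAAAAAAAAAAf/gAAAAAAAAAAAAAf/AAAAAAAAAAAAAAf+AAAAAAAAAAAAAAf+AAAAAAAAAAAAAA/8AAAAAAAAAAAAAA/8AAAAAAAAAAAAAAf4AAAAAAAAAAAAAAPwAAAAAAAAAAAAAAHwAAAAAAAAAAAAAACAAAAAAAAAAAAAAAAAAAAAAAAAAAAAAAAAAAAAAAAAAAAAAAAAAAAAAAAAAAAAAAAAAAAAAAAAAAAAAAAAAAAAAAAAAAAAAAAAAAAAAAAAAAAAAAAAAAAAAAAAAAAAAAAAAAAAAAAAAAAAAAAAAAAAAAAAAAAAAAAAAAAAAAAAAAAAAAAAAAAAAAAAAAAAAAAAAAAAAAAAAAAAAAAAAAAAAAAAAAAAAAAAAAAAAAAAAAAAAAAAAAAAAAAAAAAAAAAAAAAAAAAAAAAAAAAAAAAAAAAAAAAAAAAAAAAAAAAAAAAAAAAAAAAAAAAAAAAAAAAAAAAAAAAAAAAAAAAAAAAAA="/>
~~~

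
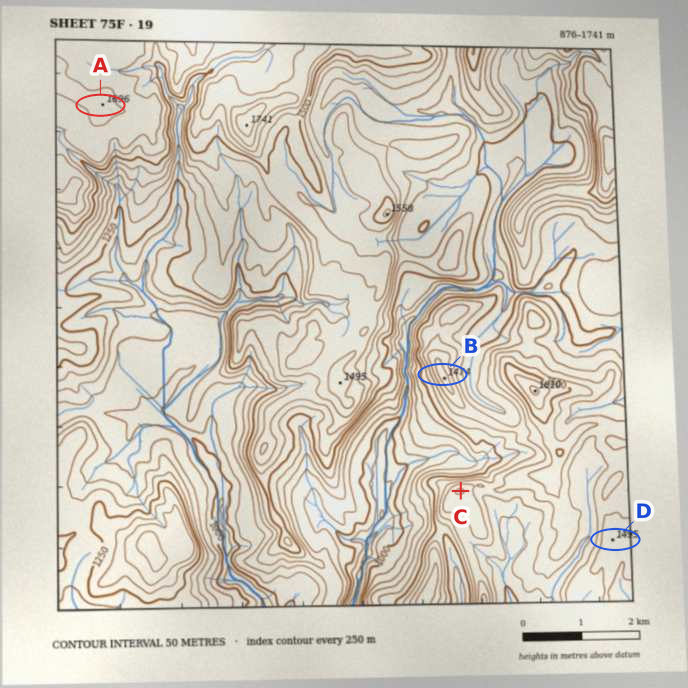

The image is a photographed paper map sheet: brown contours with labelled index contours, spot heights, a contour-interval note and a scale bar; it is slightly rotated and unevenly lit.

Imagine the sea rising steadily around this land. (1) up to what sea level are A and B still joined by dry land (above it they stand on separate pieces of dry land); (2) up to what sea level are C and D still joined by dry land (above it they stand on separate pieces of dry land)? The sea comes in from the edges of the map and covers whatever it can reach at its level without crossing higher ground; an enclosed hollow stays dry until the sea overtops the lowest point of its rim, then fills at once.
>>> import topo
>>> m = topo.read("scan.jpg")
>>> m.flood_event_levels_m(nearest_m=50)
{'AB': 1250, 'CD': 1400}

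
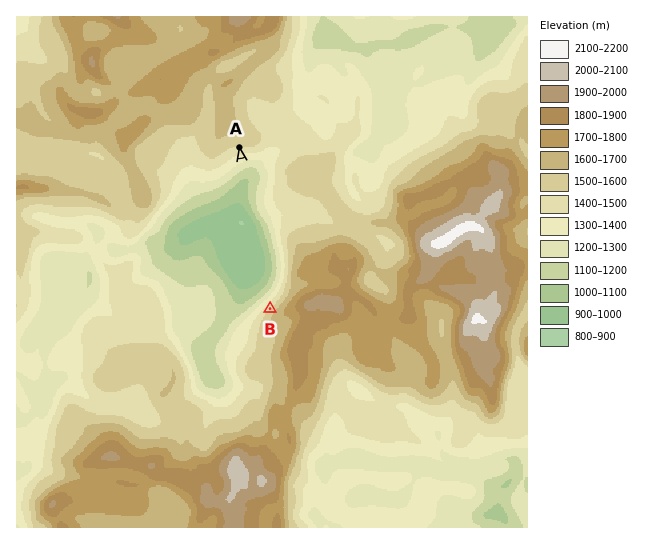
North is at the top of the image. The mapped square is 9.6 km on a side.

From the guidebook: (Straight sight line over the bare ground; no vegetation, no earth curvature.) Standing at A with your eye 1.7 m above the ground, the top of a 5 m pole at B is visible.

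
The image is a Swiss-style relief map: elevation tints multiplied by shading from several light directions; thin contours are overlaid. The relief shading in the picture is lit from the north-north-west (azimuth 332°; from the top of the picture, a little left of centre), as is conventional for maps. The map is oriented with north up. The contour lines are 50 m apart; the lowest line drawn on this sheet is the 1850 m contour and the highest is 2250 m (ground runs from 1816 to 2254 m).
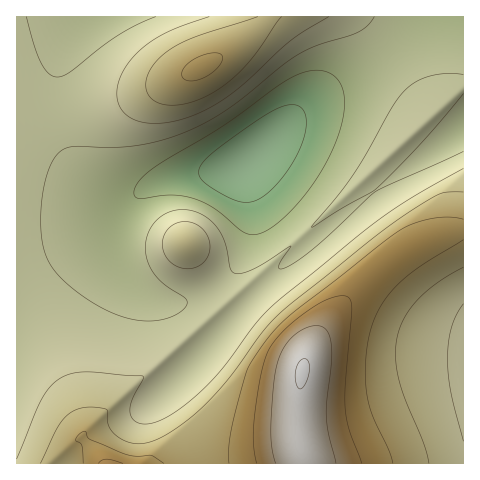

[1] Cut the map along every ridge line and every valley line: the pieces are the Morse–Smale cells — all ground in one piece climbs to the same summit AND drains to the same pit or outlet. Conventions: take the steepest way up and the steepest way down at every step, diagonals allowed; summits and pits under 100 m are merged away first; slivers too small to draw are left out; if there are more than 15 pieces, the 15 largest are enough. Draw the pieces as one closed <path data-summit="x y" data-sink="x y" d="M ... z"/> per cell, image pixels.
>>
<path data-summit="302 371" data-sink="249 160" d="M463 16l-42 0-13 16-26 24-56 35-24 17-59 57-19 6-44 5-30 10-10 6-12 12-10 20-9 10-68 30-25 19 1 181 286-1-5-26 3-58 5-23 13-22 25-32 42-40 26-16 18-8 34-9z"/><path data-summit="202 67" data-sink="249 160" d="M420 16l-403 0-1 265 25-17 68-30 9-10 10-20 12-12 10-6 30-10 44-5 19-6 66-63 79-51 21-20z"/><path data-summit="302 371" data-sink="463 368" d="M463 230l-11 1-22 7-18 8-26 16-42 40-25 32-15 28-4 27-2 48 6 27 160-1z"/>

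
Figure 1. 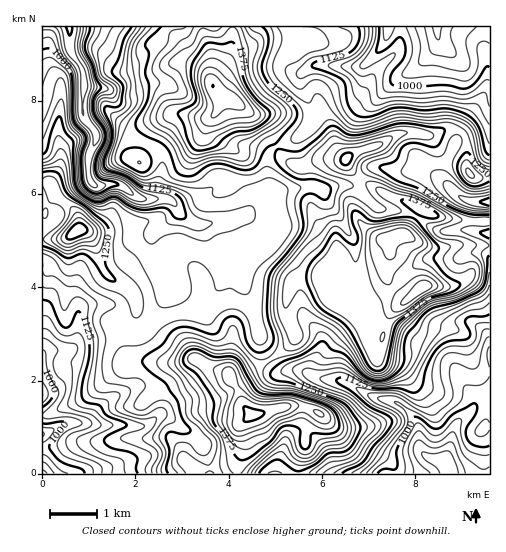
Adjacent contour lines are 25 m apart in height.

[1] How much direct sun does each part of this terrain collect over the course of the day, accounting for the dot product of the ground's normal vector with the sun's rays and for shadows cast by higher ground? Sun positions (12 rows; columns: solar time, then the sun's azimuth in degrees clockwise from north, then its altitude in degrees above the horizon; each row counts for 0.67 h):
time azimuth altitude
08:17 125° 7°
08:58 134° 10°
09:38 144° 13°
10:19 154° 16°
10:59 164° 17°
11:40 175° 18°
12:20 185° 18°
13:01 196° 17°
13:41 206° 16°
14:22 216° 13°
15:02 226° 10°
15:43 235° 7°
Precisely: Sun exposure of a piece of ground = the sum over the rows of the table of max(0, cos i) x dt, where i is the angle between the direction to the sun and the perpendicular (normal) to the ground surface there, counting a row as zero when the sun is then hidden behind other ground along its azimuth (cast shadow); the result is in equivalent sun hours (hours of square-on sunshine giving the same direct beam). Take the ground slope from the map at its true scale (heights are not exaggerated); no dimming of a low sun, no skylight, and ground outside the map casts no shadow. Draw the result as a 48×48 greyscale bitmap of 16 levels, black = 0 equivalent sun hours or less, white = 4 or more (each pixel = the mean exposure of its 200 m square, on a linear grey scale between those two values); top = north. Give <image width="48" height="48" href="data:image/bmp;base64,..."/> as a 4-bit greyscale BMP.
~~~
<image width="48" height="48" href="data:image/bmp;base64,Qk32BAAAAAAAAHYAAAAoAAAAMAAAADAAAAABAAQAAAAAAIAEAAATCwAAEwsAABAAAAAAAAAAAAAAABEREQAiIiIAMzMzAERERABVVVUAZmZmAHd3dwCIiIgAmZmZAKqqqgC7u7sAzMzMAN3d3QDu7u4A////AKqqmHd4d3ipd4iau5mrzLzdy7qHZVeIiKq7zLqYdVZ2NGeJzcq97c3tu6hlVniZmZmaqqqqqZhUVWiarNubu97bqql3i7qaqkV3d3iJiZhUaJrLq8uYet3KvMupq7qZqYUyIjM0RFVGi9y8zLu4i8uZmrzKq7qHeMuHeJqquFRqu6h4q83arLdVRWiJvLqFVmrN26vNzJeIiGZ3d5zct0MzIRI526u4ZjR5u6dmebqHd3ZVMRJEIAASIRN8yqqph2Zmirl2Z4mZmZhjEAAAAAACWc3cqYd4iKmGZ5q5d4iJqpqEMAAAABE3z//ah2Z4mJmGZnmpmaqrqYdkMgABE1aL7//bh3eJmIh3Znd4iImruFM0RodmZ5qr3LuqqHeZh3ZmZmZmZlVWUgADM2rduJu7qIl4qpmph5iHd2ZlVUVCAAAjMzasypq7l4mHiru6mKq5iHd2ZlVCESNVVVeImqq6d3mYiau6mZqpmYd3dlQyI0VmZomGebu5dmm6l3h2epmYh3Z3d1VERVVFZ5l3i82od3vuuZmIq5iIdlZnh2ZmZlQ1Z4iIm8p3d4nf/c3cupiJmYiId2Zmd2ZWZ3eJmod3eIZr////25iJqqqnZnd3d3d2d3d4mXd3eIdVv/7//JmamZl1Znd3d3d3ZmZ3iHd3eIdkNERZuomZiIZVZnd3d3d3ZlRWZnh3eIh1IjRFeImqmXZmZnd3dmd2ZUI1VGd3eImYVFVDN83tyodmZnd2ZmdmZlM0VFZmeIeJqYiGWN3u64dmZmZmVmZmZmUzREVEeIeKp0V3d1Vryoh3d2VURVVmZmZURUM2dWeGMiIiNGMjREVneHUzVlVWZ3ZmZUNZUQERN6qZvHZTIiVlRGZGqpmHZ3d4dTN2IAACeoZDImhzERMxAANpmZmYd3d4ZEZzJFaJYhAAAHhBAAAAJWiqiIiZh3d2RFZDWKhBABETV4ZDAAAV3+/sqHd4iIh2VnZGh0EAEjR8/1VmEEe+/svMuYiJqZq8u8u5URESNGisqRJnMq//y5iau6vNyqu6q7zJVFZmZ4iHMRNXUlmYd4ib3u7cqZhlaIiKvLqHeJdUQUVYciVlVoma3uyXeIYzRFU1rduImpdUZGVHcyVWaKqqmqqZqpdkM0MAEmrMy5h2ZVVCE1hnmsuoibzd7cqXVDIAAAJoZWiFVVVSFrlWiauYmrvN3tupZUIQAAAAABIiNVVkOLUzRmd2Vomrl4iHd1MhAAAAAAABRWVlRlFFRVMiNoiHQiM0Z2VEMQAAAAARRXZmQxJndkM1iZdTMyIjVmZlRCAAARERNnZmRYqXh2Z5mXVERDNERVZlVlMiIiMyNGZVWcuoiJmYdURVVEVVMiM0RndUREMzNGQjaYZndomHVEVWd2Z5ZEVWRHmXVERFVUMjmmVnhlVlREVWiYeJq8zcpUiYdUVndkREh1Zmd2RERDRWeId4mZqruUR3dlaIdkVUVVZURWZUUyRWVndmZ2Z4mWRWZmd3ZSNVZmVURFVVVDRVNFVVVVVWd3VWZmZmZg=="/>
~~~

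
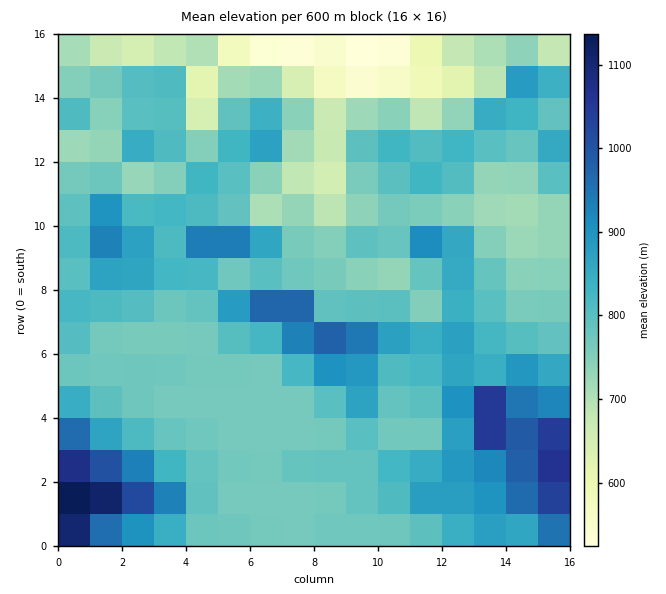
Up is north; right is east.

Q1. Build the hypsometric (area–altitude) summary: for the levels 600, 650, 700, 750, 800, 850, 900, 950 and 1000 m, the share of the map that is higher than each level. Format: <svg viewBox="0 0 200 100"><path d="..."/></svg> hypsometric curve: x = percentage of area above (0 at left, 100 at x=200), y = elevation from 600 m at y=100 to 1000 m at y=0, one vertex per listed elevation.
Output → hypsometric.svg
<svg viewBox="0 0 200 100"><path d="M191 100l-7-12-8-13-26-13-66-12-32-12-19-13-15-13-7-12"/></svg>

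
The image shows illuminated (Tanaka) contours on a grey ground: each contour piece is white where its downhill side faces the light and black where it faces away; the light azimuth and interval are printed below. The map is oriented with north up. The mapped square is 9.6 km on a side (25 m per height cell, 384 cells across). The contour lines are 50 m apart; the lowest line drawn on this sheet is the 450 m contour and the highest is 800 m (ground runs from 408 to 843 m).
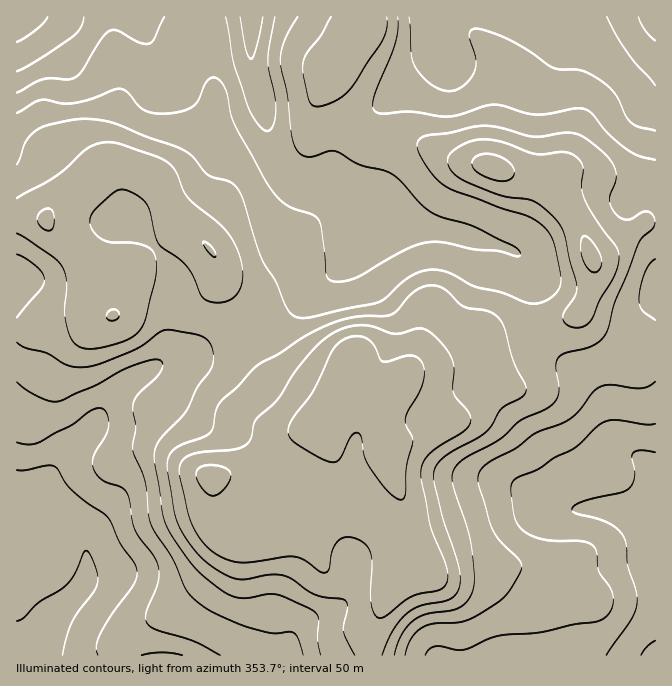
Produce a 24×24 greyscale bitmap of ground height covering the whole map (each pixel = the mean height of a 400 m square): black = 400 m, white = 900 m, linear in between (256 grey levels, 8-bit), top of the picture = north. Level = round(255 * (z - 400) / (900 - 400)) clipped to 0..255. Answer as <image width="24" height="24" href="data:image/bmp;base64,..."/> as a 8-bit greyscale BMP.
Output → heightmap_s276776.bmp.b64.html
<image width="24" height="24" href="data:image/bmp;base64,Qk12BgAAAAAAADYEAAAoAAAAGAAAABgAAAABAAgAAAAAAEACAAATCwAAEwsAAAABAAAAAAAAAAAAAAEBAQACAgIAAwMDAAQEBAAFBQUABgYGAAcHBwAICAgACQkJAAoKCgALCwsADAwMAA0NDQAODg4ADw8PABAQEAAREREAEhISABMTEwAUFBQAFRUVABYWFgAXFxcAGBgYABkZGQAaGhoAGxsbABwcHAAdHR0AHh4eAB8fHwAgICAAISEhACIiIgAjIyMAJCQkACUlJQAmJiYAJycnACgoKAApKSkAKioqACsrKwAsLCwALS0tAC4uLgAvLy8AMDAwADExMQAyMjIAMzMzADQ0NAA1NTUANjY2ADc3NwA4ODgAOTk5ADo6OgA7OzsAPDw8AD09PQA+Pj4APz8/AEBAQABBQUEAQkJCAENDQwBEREQARUVFAEZGRgBHR0cASEhIAElJSQBKSkoAS0tLAExMTABNTU0ATk5OAE9PTwBQUFAAUVFRAFJSUgBTU1MAVFRUAFVVVQBWVlYAV1dXAFhYWABZWVkAWlpaAFtbWwBcXFwAXV1dAF5eXgBfX18AYGBgAGFhYQBiYmIAY2NjAGRkZABlZWUAZmZmAGdnZwBoaGgAaWlpAGpqagBra2sAbGxsAG1tbQBubm4Ab29vAHBwcABxcXEAcnJyAHNzcwB0dHQAdXV1AHZ2dgB3d3cAeHh4AHl5eQB6enoAe3t7AHx8fAB9fX0Afn5+AH9/fwCAgIAAgYGBAIKCggCDg4MAhISEAIWFhQCGhoYAh4eHAIiIiACJiYkAioqKAIuLiwCMjIwAjY2NAI6OjgCPj48AkJCQAJGRkQCSkpIAk5OTAJSUlACVlZUAlpaWAJeXlwCYmJgAmZmZAJqamgCbm5sAnJycAJ2dnQCenp4An5+fAKCgoAChoaEAoqKiAKOjowCkpKQApaWlAKampgCnp6cAqKioAKmpqQCqqqoAq6urAKysrACtra0Arq6uAK+vrwCwsLAAsbGxALKysgCzs7MAtLS0ALW1tQC2trYAt7e3ALi4uAC5ubkAurq6ALu7uwC8vLwAvb29AL6+vgC/v78AwMDAAMHBwQDCwsIAw8PDAMTExADFxcUAxsbGAMfHxwDIyMgAycnJAMrKygDLy8sAzMzMAM3NzQDOzs4Az8/PANDQ0ADR0dEA0tLSANPT0wDU1NQA1dXVANbW1gDX19cA2NjYANnZ2QDa2toA29vbANzc3ADd3d0A3t7eAN/f3wDg4OAA4eHhAOLi4gDj4+MA5OTkAOXl5QDm5uYA5+fnAOjo6ADp6ekA6urqAOvr6wDs7OwA7e3tAO7u7gDv7+8A8PDwAPHx8QDy8vIA8/PzAPT09AD19fUA9vb2APf39wD4+PgA+fn5APr6+gD7+/sA/Pz8AP39/QD+/v4A////AAoRKTlAQEhUW2BmhJqjdlNRTUdEQT8yHhcPHzJFVF1lbXBzhpywm3tyY1tYU1BDLCEcFSU5U2l9ioaQoqK4v7SbdWZfWlVGLicpGiQ3Vn6jsa2ts6m3yMOdeGlhW1E+KCspHyxJb6HDxsG7uLS9x7iQc1xMR0U3IyklLDpUgbTHwL29vcPGya6FalA/NzItJiwuPkxbir/Pw72/wsjLzKR9Y09GQT04LEA6Q1dojbG7u77EzsvS0LCPdWJUTEU6MlZQRU9nfIydrb3R3tHTz8S3nYFrX1BGR2JkWlRmdH+VpbDE2dfW0sK1p5mKeGNaXW1zdWlhaXeGlqO1ztfQ1cayqaCNfW9ra36HlZJ/b3aBjZWhvdTLxL6up5mJg350cYaTpq+hh4mMjYyGkaanqa6loJOLlZZ5an6Pp66lkpSclIZ1bXB5kKGViYB5i6CDZX2Rp6Sgl5urmH9xZ2Vncn54bmprh66YbJaooJqZm6mrj3ZsZmVlZWdmZmdukrCWfKqvnZmZnqWWhG9nZmVkZGZobnmHo56Df5ikpJuboJOGe2hhY2RkZnCDl6Skp5J+d4aRn6CfmoZ6cF1hZWZoboSftLCin5F7a36IjpCFenZyY1JobGpsdH+HkoqAg3piU2lvcnNqZGdrVkhvfHJnZGFgaWhjZWRSQ0lRVGFgV15lSUp1iIJqWE1KVVpVU1JGOCo5R1lWUltcPU52iYt6V0VGT1NMR0U7KhgkN0pHT1lXNUVqfoyKXD9HTEhAPT0wHA=="/>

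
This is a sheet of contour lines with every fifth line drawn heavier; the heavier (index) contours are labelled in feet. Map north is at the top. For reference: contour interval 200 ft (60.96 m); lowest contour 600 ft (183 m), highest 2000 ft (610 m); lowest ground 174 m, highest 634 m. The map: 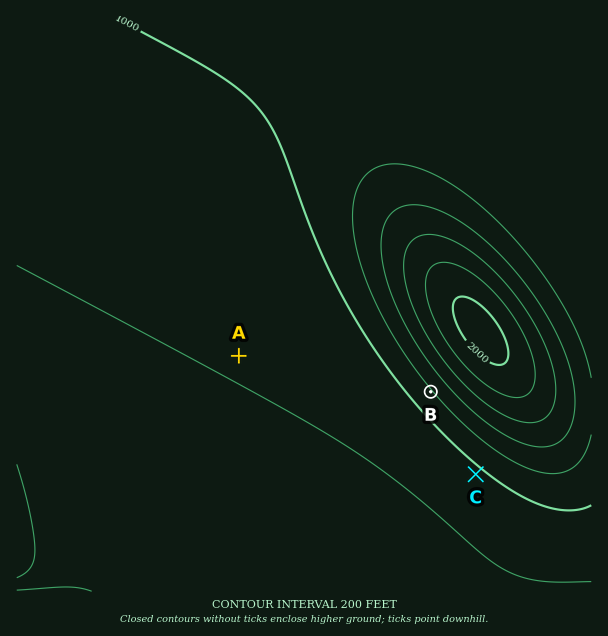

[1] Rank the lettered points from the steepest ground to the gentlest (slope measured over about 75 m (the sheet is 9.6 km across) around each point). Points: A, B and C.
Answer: B C A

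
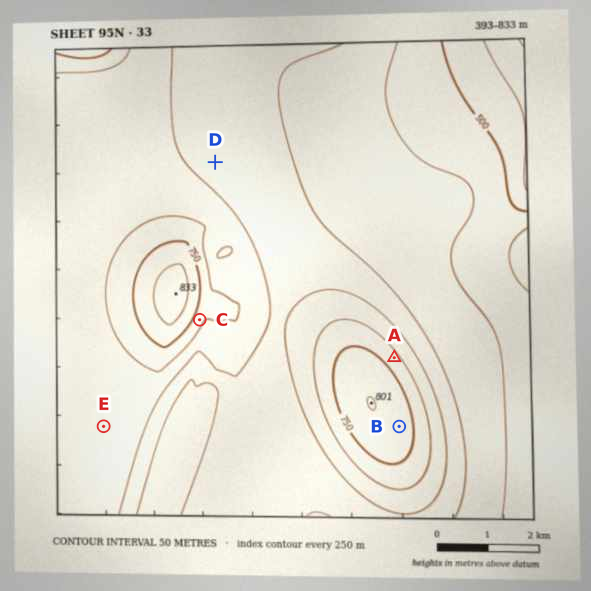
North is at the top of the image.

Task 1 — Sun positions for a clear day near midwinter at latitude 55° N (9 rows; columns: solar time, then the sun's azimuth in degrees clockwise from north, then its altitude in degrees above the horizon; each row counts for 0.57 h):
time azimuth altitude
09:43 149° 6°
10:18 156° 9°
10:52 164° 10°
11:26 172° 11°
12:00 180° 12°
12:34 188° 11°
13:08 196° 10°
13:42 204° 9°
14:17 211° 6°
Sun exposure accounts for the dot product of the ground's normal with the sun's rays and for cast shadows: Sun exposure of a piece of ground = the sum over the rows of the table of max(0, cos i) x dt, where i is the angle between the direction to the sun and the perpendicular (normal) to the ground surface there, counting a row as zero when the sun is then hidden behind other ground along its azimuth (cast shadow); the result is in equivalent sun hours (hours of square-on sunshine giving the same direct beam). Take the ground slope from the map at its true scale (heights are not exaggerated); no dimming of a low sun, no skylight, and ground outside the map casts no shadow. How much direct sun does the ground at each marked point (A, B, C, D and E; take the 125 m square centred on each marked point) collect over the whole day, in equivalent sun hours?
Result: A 0.4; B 0.9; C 1.3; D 0.8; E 0.9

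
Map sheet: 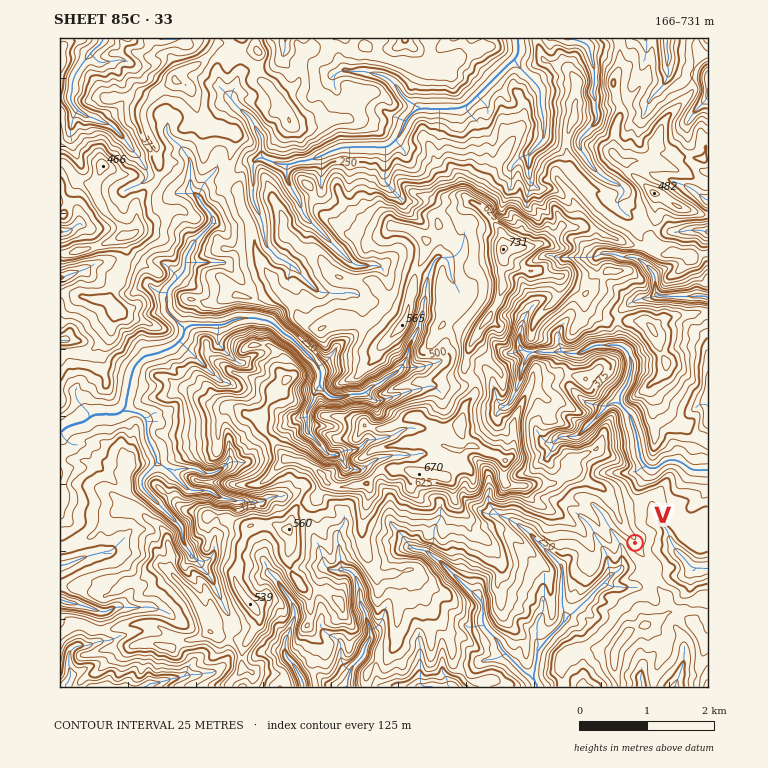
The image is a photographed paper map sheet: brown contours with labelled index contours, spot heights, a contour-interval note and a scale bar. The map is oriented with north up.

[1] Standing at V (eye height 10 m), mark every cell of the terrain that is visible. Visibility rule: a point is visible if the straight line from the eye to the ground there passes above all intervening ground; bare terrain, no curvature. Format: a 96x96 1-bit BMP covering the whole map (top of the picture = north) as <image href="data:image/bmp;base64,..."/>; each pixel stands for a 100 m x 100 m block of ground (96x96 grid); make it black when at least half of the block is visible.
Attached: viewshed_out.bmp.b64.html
<image width="96" height="96" href="data:image/bmp;base64,Qk2+BAAAAAAAAD4AAAAoAAAAYAAAAGAAAAABAAEAAAAAAIAEAAATCwAAEwsAAAIAAAAAAAAA////AAAAAAAAAAAAAAAAAHgAAAAAAAAAAAAAD/gAAAAAAAAQAAAAH+QAAAAAAAAAAAAAOcQAAAAAAAAAAAAAOAYgAAAAAAAAAABAMAf9wAAAAAAAAAAhIAf/4AAAAAAAAAAhcAn/8AAAAAAAAAAgQBj/+AAAAAAAAAAgwDBw/w4AAAAAACABwCR8f84AAAAEACABgHxP//8AAAAIAEADIH4PP88AAAAAAAACYH6H/+YAAAAAAAAHgH6D5/8AAAAAEAAGAH6D4+MAAAAAAAAEAD6D/wMAAAAAAAAIAH+DvyMAAAAAAAAAAH8Dr+YAAAAAAAAAAHoBr84AAAAAAAAAAPQDL48AAAAAAAAAAegDf58AAAAAAAAAA/AG+bsAAAAAAAAAB+DM0DMAAAAAAAAAD4D9kGcAAAAAAAAAHgD7AEcAAAAAAAQAHgH+MM8AAAAAAAAAPgP8MI0AAAAAAAAAPn/8IYAAAAAAAAAAJD/8IAAAAAAAAAAAZAN8AAAAAAAAAAAAAAAcAAAAAAAAAAAAADAMAAAAAAAAAAAAADgN4AAAAAAAAAAAABgHwAAAAAAAAAAAABgAgYEAAAAAAAAAABAAAcMAAAAAAAAAABAAAfwAAAAAAAAAABAAAXwAAAAAAAAAAAAAA/AAAAAAAAAAAAAAA+AAAAAAAAAAAAAAA8AAAAAAAAAAAAAAD/gAAAAAAAAAAAAAB/wAAAAAAAAAAAAAAf4AAAAAAAAAAAAB4PwAAAAAAAAAAAAB4HgAAAAAAAAAAAAAcHAAAAAAAAAAAAAAAAAAAAAAAAAAAAAAAIAAAAAAAAAAAAAAAYAAAAAAAAAABgAAG4AAAAAAAAAAAkAAPwAAAAAAAAAAA8AAfgAAAAAAAAAAAYAE4AAAAAAAAAAAAIAHAAAAAAAAAAAAAMAHwAAAAAAAAAAAAGA/4AAAAAAAAAAAAHB7wAAAAAAAAAAAADD4IAAAAAAAAAAAABf48AAAAAAAAAAAAH8AeAAAAAAAAAAAAHAAAAAAAAAAAAAAAHAAAAEAAAAAAAAAADwAAAAAAAAAAAAAAAMAAAAAAAAAAAAAAAAAgAAAAAAAAAAAAAAfAAAAAAAAAAAAAAAAAAAAAAAAAAAAAAAAAAAAAAAAAAAAAAAAAAAAAAAAAAAAAAAAAAAAAAAAAAAAAAAAAAAAAAAAAAAAAAAAAAAAAAAAAAAAAAAAAAAAAAAAAAAAAAAAAAAAAAAAAAAAAAAAAAAAAAAAAAAAAAAAAAAAAAAAAAAAAAAAAAAAAAAAAAAAAAAAAAAAAAAAAAAAAAAAAAAAAAAAAAAAAAAAAAAAAAAAAAAAAAAAAAAAAAAAAAAAAAAAAAAAAAAAAAAAAAAAAAAAAAAAAAAAAAAAAAAAAAAAAAAAAAAAAAAAAAAAAAAAAAAAAAAAAAAAAAAAAAAAAAAAAAAAAAAAAAAAAAAAAAAAAAAAAAAAAAAAAAAAAAAAAAAAAAAAAAAAAAAAAAAAAAAAAAAAAAAAAAAAAAAAAAAAAAAAAAAAAAAAAAAAAAAAAAAAAAA="/>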